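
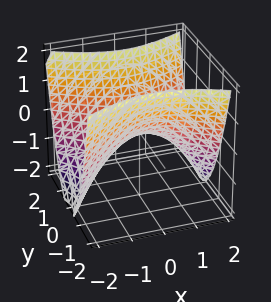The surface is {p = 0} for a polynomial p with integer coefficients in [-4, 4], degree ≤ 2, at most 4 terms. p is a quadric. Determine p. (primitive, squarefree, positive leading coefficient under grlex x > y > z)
deg p = 2. A hyperbolic paraboloid; a quadric.
Symmetries: it's symmetric under y → −y, forcing even powers of y; it's symmetric under x → −x, forcing even powers of x.
Checking where it meets the axes: one z-axis crossing is at z = 0; it meets the x-axis at x = 0 (among the integer gridlines); one y-axis crossing is at y = 0.
Fitting integer coefficients to these (and the overall shape) gives p.

x^2 - 2*y^2 + 2*z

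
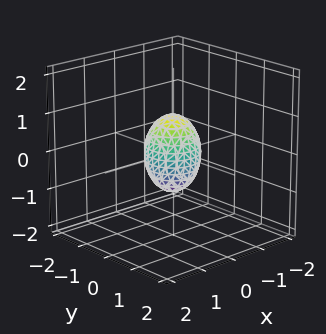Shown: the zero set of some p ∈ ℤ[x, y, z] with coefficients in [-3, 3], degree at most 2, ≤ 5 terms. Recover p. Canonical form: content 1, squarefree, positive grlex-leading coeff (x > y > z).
1. The degree is 2 — a closed, bounded, convex surface; a quadric.
2. Symmetries: every cross-section ⟂ z is a circle, so x, y appear only via x² + y²; the z ↦ −z reflection is a symmetry, so z appears only in even powers.
3. Against the integer gridlines: among the integer gridlines, it crosses the z-axis at z ∈ {-1, 1}; a circular section at z = 0 has radius between 0 and 1.
4. Fitting integer coefficients to these (and the overall shape) gives p.

2*x^2 + 2*y^2 + z^2 - 1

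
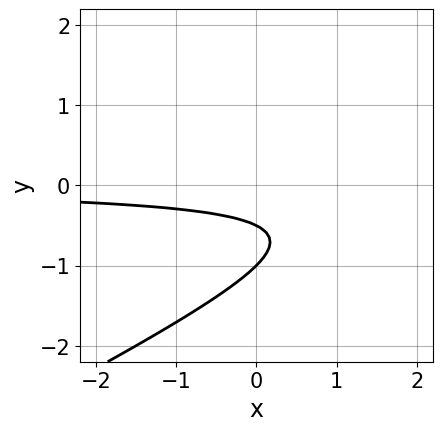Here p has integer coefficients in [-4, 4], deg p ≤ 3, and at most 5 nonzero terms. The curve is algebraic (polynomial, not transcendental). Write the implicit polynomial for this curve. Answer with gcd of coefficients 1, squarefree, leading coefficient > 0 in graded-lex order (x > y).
(a) deg p = 2. The shape is more complex than any degree-1 curve.
(b) Reading off the gridlines: one y-axis crossing is at y = -1; the curve avoids every integer x-axis point in the box.
(c) Fitting integer coefficients to these (and the overall shape) gives p.

x*y - 2*y^2 - 3*y - 1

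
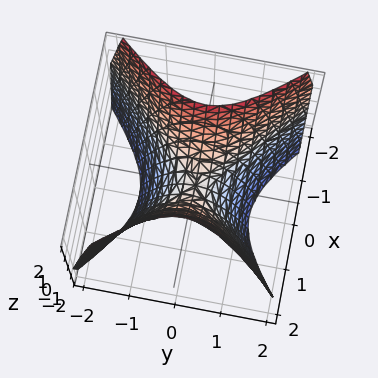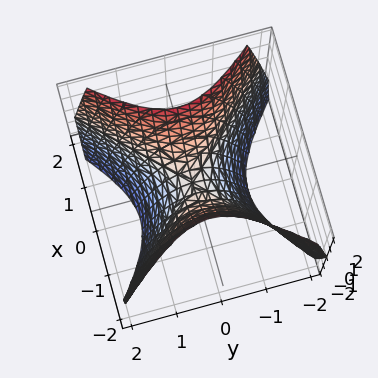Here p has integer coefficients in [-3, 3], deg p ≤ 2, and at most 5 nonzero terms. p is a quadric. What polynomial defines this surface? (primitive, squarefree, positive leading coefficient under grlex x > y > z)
1. Degree: a hyperbolic paraboloid; a quadric, so deg p = 2.
2. Symmetries: the y ↦ −y reflection is a symmetry, so y appears only in even powers; the x ↦ −x reflection is a symmetry, so x appears only in even powers.
3. Reading off the gridlines: it meets the x-axis at x = 0 (among the integer gridlines); one z-axis crossing is at z = 0; it crosses the y-axis at the gridline y = 0.
4. Together with the visible shape, these determine p as stated.

3*x^2 - 3*y^2 - 2*z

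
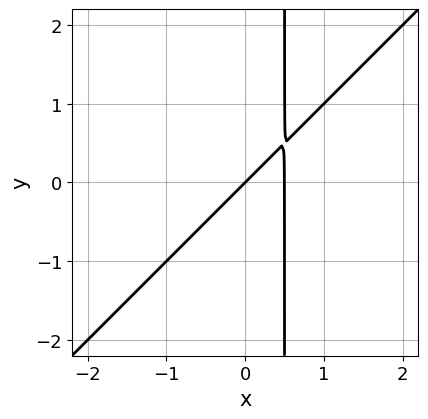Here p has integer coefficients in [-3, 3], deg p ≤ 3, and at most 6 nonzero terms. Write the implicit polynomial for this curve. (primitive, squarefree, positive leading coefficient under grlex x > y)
2*x^2 - 2*x*y - x + y

1. The degree is 2 — no degree-1 curve has this shape.
2. Reading off the gridlines: it meets the x-axis at x = 0 (among the integer gridlines); it crosses the y-axis at the gridline y = 0.
3. Fitting integer coefficients to these (and the overall shape) gives p.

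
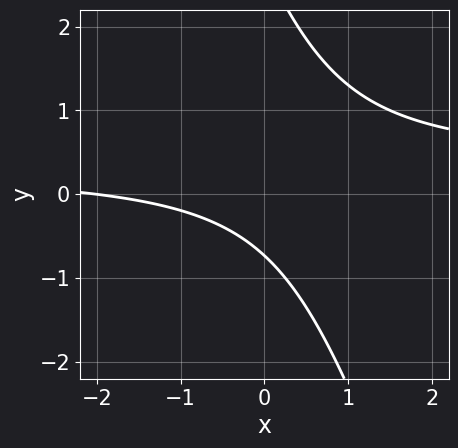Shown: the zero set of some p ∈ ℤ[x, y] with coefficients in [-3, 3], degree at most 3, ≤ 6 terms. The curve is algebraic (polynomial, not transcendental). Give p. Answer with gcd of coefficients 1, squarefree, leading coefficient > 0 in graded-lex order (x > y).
1. The degree is 2 — a generic line meets the curve in up to 2 points.
2. Against the integer gridlines: it crosses the x-axis at the gridline x = -2.
3. Putting this together gives p.

3*x*y + y^2 - x - 2*y - 2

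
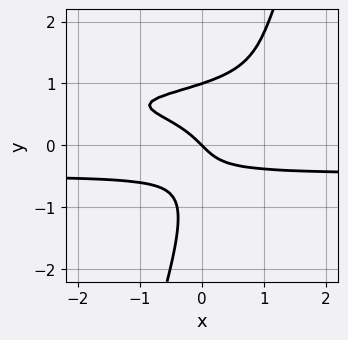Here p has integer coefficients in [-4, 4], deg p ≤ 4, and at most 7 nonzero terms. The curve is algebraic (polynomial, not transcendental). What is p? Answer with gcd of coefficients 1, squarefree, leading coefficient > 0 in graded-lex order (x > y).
3*x*y^3 - y^4 - 3*x*y^2 + x + y

First, degree: the shape is more complex than any degree-3 curve, so deg p = 4.
Then, observable constraints: among the integer gridlines, it crosses the y-axis at y ∈ {0, 1}; it meets the x-axis at x = 0 (among the integer gridlines).
Finally, the integer polynomial consistent with all of this is the stated p.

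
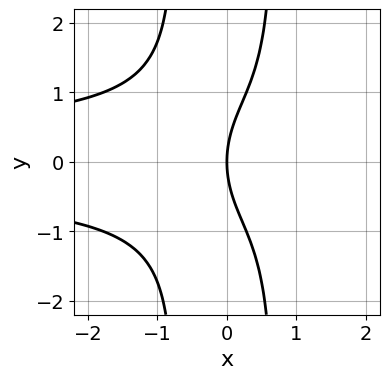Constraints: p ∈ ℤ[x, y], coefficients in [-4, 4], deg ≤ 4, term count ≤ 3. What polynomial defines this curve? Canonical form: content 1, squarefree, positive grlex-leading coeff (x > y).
1. The degree is 4 — no degree-3 curve has this shape.
2. Symmetries: it's symmetric under y → −y, forcing even powers of y.
3. Checking where it meets the axes: one y-axis crossing is at y = 0; it crosses the x-axis at the gridline x = 0.
4. These observations pin down the coefficients.

2*x^2*y^2 - y^2 + 3*x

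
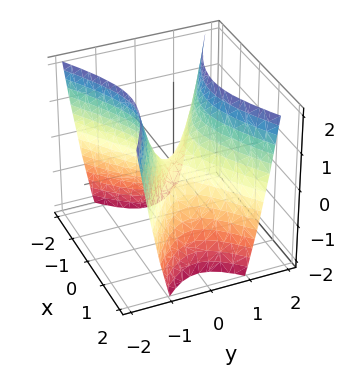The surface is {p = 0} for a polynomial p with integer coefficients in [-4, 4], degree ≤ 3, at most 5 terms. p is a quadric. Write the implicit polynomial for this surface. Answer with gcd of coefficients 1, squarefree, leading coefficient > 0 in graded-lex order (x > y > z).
x^2 - 2*y^2 + z

First, the degree is 2 — a hyperbolic paraboloid; a quadric.
Next, symmetries: it's symmetric under y → −y, forcing even powers of y; mirror symmetry x ↦ −x ⇒ only even powers of x.
Next, checking where it meets the axes: it crosses the z-axis at the gridline z = 0; one x-axis crossing is at x = 0; it crosses the y-axis at the gridline y = 0.
Finally, together with the visible shape, these determine p as stated.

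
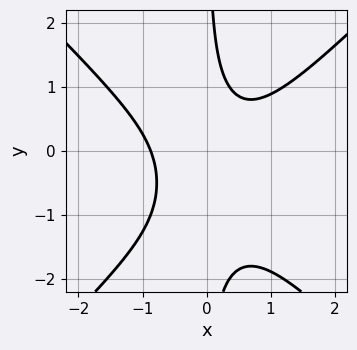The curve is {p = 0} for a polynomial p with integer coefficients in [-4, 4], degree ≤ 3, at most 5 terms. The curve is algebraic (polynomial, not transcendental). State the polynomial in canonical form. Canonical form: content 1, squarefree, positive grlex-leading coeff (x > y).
3*x^3 - 3*x*y^2 - 3*x*y + 2

1. The degree is 3 — a generic line meets the curve in up to 3 points.
2. From the axis intercepts and sections: no y-intercept at any integer in the box.
3. Assembling these constraints gives the stated polynomial.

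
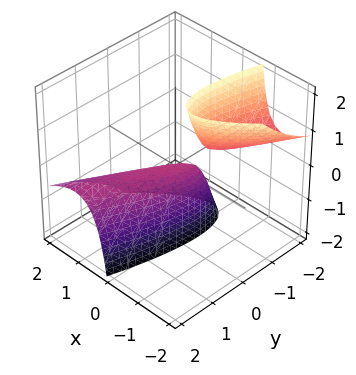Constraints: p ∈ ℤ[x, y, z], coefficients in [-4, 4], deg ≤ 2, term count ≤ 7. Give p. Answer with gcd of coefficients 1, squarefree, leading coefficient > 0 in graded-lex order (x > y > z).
First, I count 2 distinct pieces.
Next, the degree is 2 — a generic line meets the surface in up to 2 points.
Then, against the integer gridlines: one z-axis crossing is at z = 0; one y-axis crossing is at y = 0.
Finally, the integer polynomial consistent with all of this is the stated p.

3*x^2 - 3*x*y + 3*x*z + y^2 + z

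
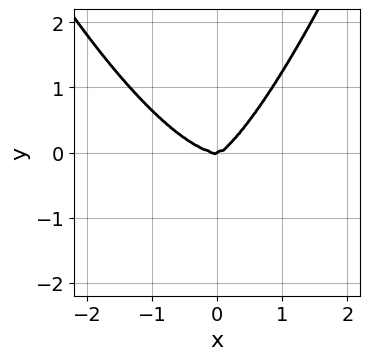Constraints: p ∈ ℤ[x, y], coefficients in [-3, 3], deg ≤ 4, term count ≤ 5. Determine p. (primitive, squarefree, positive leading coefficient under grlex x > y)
2*x^4 - x^2*y + 2*x*y^2 - 2*y^3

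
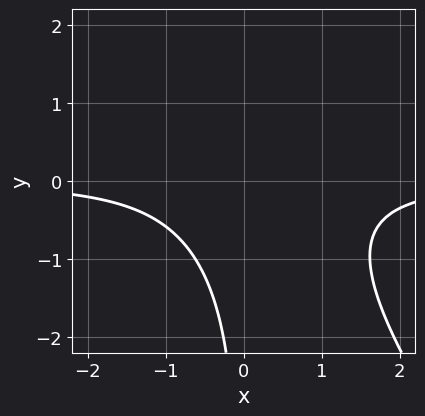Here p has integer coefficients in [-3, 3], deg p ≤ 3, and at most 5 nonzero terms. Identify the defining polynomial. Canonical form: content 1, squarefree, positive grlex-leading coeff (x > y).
1. Degree: a generic line meets the curve in up to 3 points, so deg p = 3.
2. Against the integer gridlines: no x-intercept at any integer in the box; the curve avoids every integer y-axis point in the box.
3. Fitting integer coefficients to these (and the overall shape) gives p.

3*x^2*y + 2*x*y^2 - x*y + 3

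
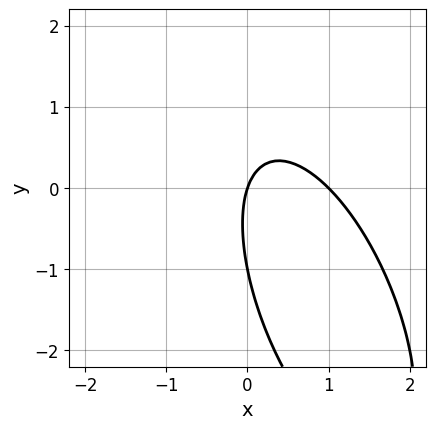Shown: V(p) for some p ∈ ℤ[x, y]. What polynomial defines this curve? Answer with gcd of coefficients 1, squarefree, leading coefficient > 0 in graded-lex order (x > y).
3*x^2 + 2*x*y + y^2 - 3*x + y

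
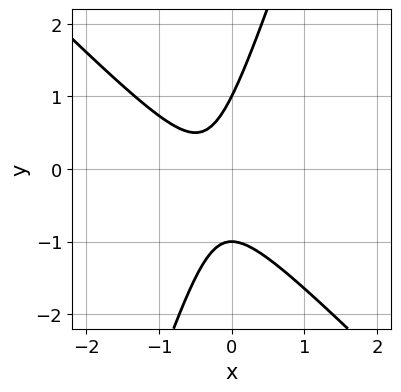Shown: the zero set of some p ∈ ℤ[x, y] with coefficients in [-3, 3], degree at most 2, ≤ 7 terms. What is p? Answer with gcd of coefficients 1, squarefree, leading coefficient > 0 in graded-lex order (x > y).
(a) Degree: no degree-1 curve has this shape, so deg p = 2.
(b) From the visible intercepts: among the integer gridlines, it crosses the y-axis at y ∈ {-1, 1}; the curve avoids every integer x-axis point in the box.
(c) Putting this together gives p.

3*x^2 + 2*x*y - y^2 + 2*x + 1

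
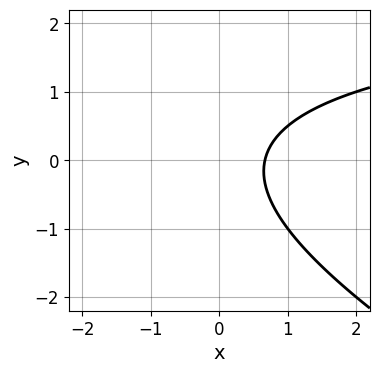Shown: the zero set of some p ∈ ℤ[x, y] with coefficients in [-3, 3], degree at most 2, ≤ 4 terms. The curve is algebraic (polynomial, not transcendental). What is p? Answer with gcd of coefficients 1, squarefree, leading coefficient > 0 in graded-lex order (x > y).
x*y + 2*y^2 - 3*x + 2

1. Degree: no degree-1 curve has this shape, so deg p = 2.
2. Checking where it meets the axes: the curve avoids every integer y-axis point in the box.
3. Solving for integer coefficients yields p as stated.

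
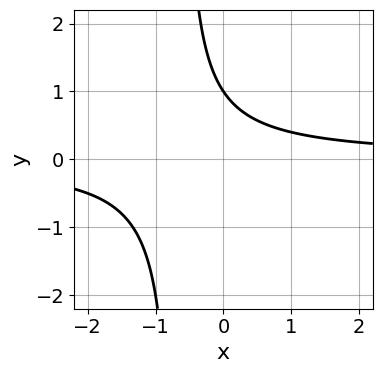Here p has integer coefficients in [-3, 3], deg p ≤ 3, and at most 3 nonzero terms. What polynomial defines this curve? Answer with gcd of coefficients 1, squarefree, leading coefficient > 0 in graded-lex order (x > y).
3*x*y + 2*y - 2

(a) deg p = 2.
(b) From the visible intercepts: the curve avoids every integer x-axis point in the box; it crosses the y-axis at the gridline y = 1.
(c) Solving for integer coefficients yields p as stated.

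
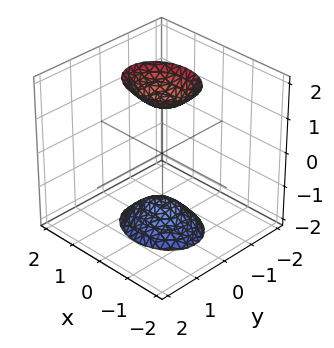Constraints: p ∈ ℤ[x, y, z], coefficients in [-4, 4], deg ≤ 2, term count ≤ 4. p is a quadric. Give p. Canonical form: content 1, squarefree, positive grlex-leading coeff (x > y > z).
2*x^2 + 3*y^2 - z^2 + 2

1. I count 2 distinct pieces.
2. deg p = 2.
3. Symmetries: it's symmetric under y → −y, forcing even powers of y; it's symmetric under z → −z, forcing even powers of z; mirror symmetry x ↦ −x ⇒ only even powers of x.
4. From the axis intercepts and sections: the surface avoids every integer y-axis point in the box; it misses every integer gridline on the x-axis.
5. Assembling these constraints gives the stated polynomial.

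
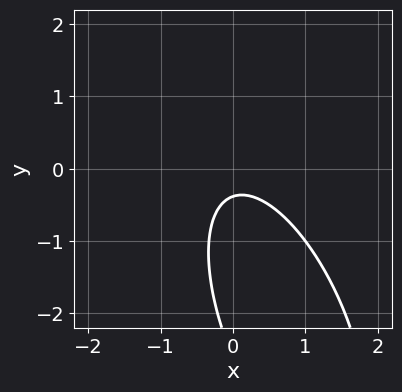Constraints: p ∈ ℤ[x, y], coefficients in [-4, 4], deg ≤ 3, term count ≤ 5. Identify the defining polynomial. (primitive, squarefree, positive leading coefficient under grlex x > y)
3*x^2 + 2*x*y + y^2 + 3*y + 1

1. Degree: the shape is more complex than any degree-1 curve, so deg p = 2.
2. Observable constraints: no x-intercept at any integer in the box.
3. Assembling these constraints gives the stated polynomial.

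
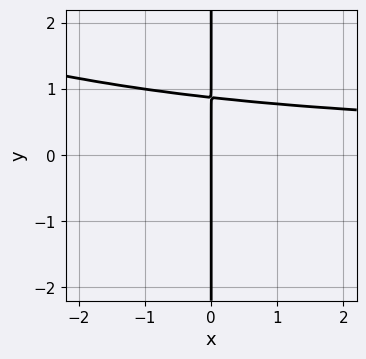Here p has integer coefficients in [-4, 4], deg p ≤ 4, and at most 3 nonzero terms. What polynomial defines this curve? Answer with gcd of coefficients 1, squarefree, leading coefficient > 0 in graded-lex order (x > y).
First, degree: a generic line meets the curve in up to 4 points, so deg p = 4.
Then, from the visible intercepts: it meets the x-axis at x = 0 (among the integer gridlines); the visible y-axis segment lies entirely on the curve.
Finally, fitting integer coefficients to these (and the overall shape) gives p.

x^2*y^2 + 3*x*y^3 - 2*x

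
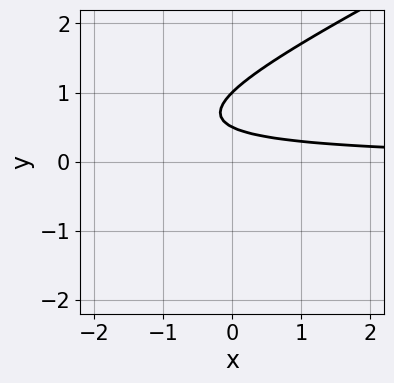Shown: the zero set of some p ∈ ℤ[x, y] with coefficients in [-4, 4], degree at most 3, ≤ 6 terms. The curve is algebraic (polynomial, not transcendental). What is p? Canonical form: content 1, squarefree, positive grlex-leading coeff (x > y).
1. The degree is 2 — a generic line meets the curve in up to 2 points.
2. Checking where it meets the axes: it crosses the y-axis at the gridline y = 1; it misses every integer gridline on the x-axis.
3. The integer polynomial consistent with all of this is the stated p.

x*y - 2*y^2 + 3*y - 1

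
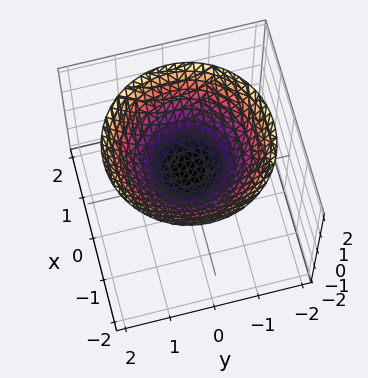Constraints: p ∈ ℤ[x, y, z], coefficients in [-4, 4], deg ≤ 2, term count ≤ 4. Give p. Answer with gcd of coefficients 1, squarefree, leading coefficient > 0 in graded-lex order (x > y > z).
1. Degree: no degree-1 surface has this shape, so deg p = 2.
2. By symmetry, every cross-section ⟂ z is a circle, so x, y appear only via x² + y².
3. Checking where it meets the axes: no y-intercept at any integer in the box; a circular section at z = 2 has radius between 1 and 2.
4. Putting this together gives p.

x^2 + y^2 - 2*z + 1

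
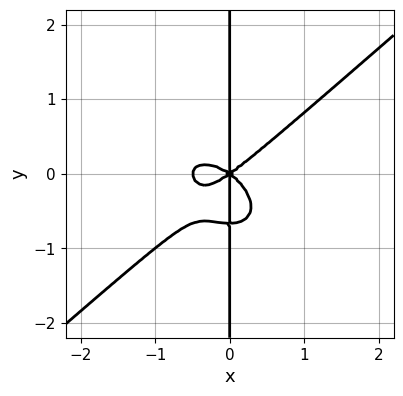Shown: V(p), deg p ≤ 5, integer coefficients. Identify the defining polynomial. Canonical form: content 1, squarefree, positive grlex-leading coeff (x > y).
2*x^4 - 3*x*y^3 + x^3 - 2*x*y^2

1. The degree is 4 — no degree-3 curve has this shape.
2. Observable constraints: the visible y-axis segment lies entirely on the curve; it meets the x-axis at x = 0 (among the integer gridlines).
3. Assembling these constraints gives the stated polynomial.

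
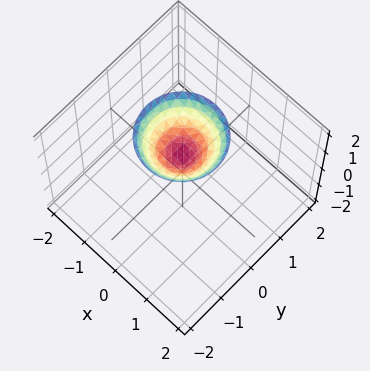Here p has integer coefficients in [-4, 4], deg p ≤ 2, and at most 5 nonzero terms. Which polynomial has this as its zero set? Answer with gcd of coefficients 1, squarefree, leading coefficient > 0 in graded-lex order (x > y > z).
Degree: the shape is more complex than any degree-1 surface, so deg p = 2.
Symmetries: rotational symmetry about the z-axis ⇒ p depends on x, y only through x² + y².
From the visible intercepts: no y-intercept at any integer in the box; no x-intercept at any integer in the box; a circular section at z = 2 has radius exactly 1; it crosses the z-axis at the gridline z = 1.
Solving for integer coefficients yields p as stated.

x^2 + y^2 - z + 1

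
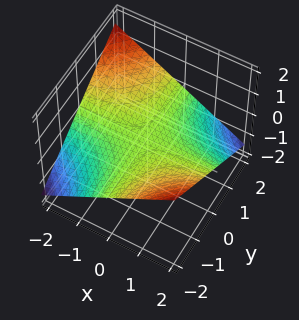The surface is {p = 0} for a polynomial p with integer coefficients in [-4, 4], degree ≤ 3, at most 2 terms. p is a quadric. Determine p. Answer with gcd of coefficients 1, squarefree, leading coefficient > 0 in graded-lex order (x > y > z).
x*y + 3*z

Degree: a saddle surface; a quadric, so deg p = 2.
Reading off the gridlines: one z-axis crossing is at z = 0; the visible y-axis segment lies entirely on the surface; the visible x-axis segment lies entirely on the surface.
Fitting integer coefficients to these (and the overall shape) gives p.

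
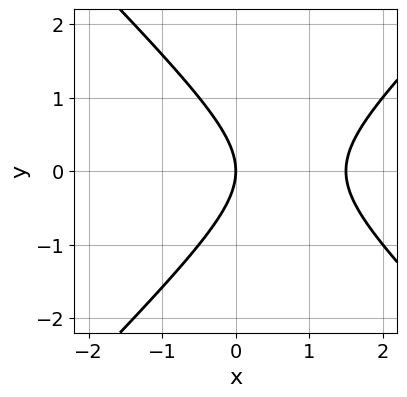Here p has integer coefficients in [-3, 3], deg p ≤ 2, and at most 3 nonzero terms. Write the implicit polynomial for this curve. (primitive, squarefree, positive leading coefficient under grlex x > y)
1. Degree: the shape is more complex than any degree-1 curve, so deg p = 2.
2. Symmetries: mirror symmetry y ↦ −y ⇒ only even powers of y.
3. From the axis intercepts and sections: it meets the y-axis at y = 0 (among the integer gridlines); it meets the x-axis at x = 0 (among the integer gridlines).
4. These observations pin down the coefficients.

2*x^2 - 2*y^2 - 3*x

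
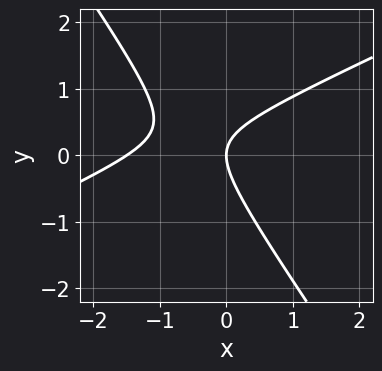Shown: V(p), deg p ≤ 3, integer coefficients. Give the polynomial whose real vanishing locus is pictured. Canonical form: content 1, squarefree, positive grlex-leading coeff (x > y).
2*x^2 - 3*x*y - 3*y^2 + 3*x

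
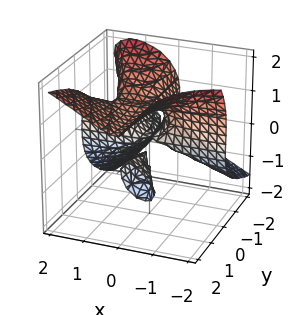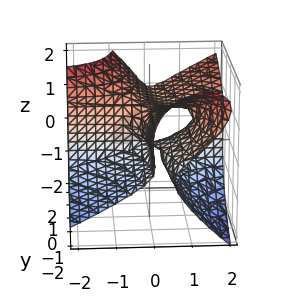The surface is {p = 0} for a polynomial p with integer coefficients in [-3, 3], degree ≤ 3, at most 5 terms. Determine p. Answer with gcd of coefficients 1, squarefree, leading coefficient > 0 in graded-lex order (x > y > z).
3*x^2*y + x*y^2 - 3*x*y*z - 3*z^3 + 3*z^2

First, there are 2 components. They look like related sheets of one shape, so recover p as a whole.
Then, degree: no degree-2 surface has this shape, so deg p = 3.
Next, from the axis intercepts and sections: the visible x-axis segment lies entirely on the surface; the visible y-axis segment lies entirely on the surface.
Finally, the integer polynomial consistent with all of this is the stated p. Check: (0, 0, 1) on the z-axis lies on the surface, and p(0, 0, 1) = 0. ✓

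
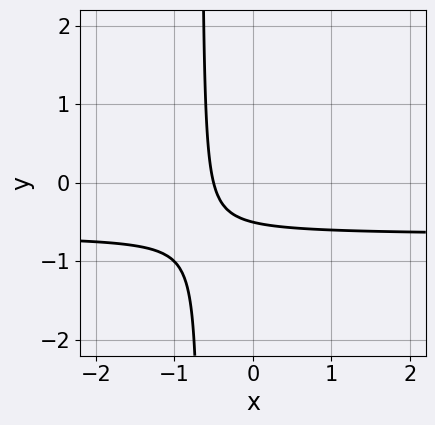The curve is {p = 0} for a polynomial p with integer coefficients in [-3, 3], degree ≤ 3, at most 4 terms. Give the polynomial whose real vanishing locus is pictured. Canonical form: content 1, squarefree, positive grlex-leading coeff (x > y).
1. Degree: no degree-1 curve has this shape, so deg p = 2.
2. Matching integer coefficients to the picture gives p.

3*x*y + 2*x + 2*y + 1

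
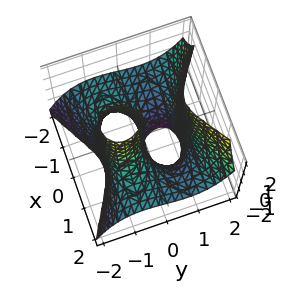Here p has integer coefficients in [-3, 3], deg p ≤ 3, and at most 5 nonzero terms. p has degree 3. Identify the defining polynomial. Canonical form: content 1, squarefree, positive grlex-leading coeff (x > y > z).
2*x^2*z - 2*y^3 + x^2 + 3*y

The degree is 3 — a generic line meets the surface in up to 3 points.
Reading off the gridlines: it crosses the x-axis at the gridline x = 0; the visible z-axis segment lies entirely on the surface; it crosses the y-axis at the gridline y = 0.
Solving for integer coefficients yields p as stated.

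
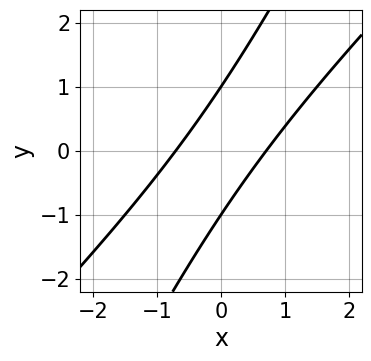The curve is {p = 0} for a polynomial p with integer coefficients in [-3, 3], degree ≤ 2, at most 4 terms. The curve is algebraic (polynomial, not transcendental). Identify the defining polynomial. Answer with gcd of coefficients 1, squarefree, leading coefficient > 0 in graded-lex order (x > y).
(a) deg p = 2.
(b) Observable constraints: among the integer gridlines, it crosses the y-axis at y ∈ {-1, 1}.
(c) The integer polynomial consistent with all of this is the stated p.

2*x^2 - 3*x*y + y^2 - 1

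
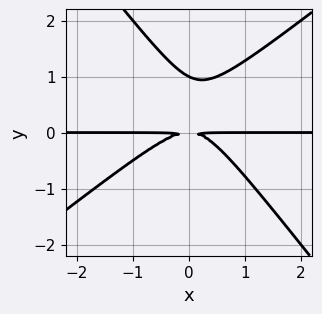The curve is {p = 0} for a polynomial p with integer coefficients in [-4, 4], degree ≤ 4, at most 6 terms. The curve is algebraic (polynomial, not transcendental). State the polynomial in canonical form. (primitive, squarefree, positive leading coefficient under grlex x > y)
2*x^2*y - x*y^2 - 2*y^3 + 2*y^2

The degree is 3 — a generic line meets the curve in up to 3 points.
Against the integer gridlines: the visible x-axis segment lies entirely on the curve; it crosses the y-axis at the gridline y = 1.
Assembling these constraints gives the stated polynomial.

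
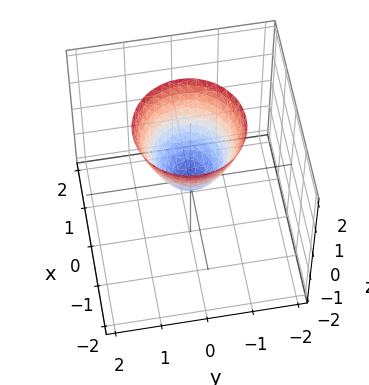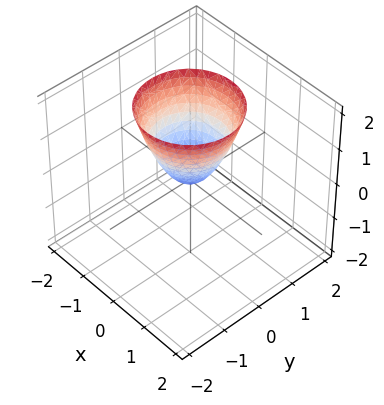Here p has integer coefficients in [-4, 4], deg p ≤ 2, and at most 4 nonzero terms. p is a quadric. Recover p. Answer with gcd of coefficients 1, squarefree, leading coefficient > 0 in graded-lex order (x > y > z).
Degree: a paraboloid; a quadric, so deg p = 2.
Symmetries: rotational symmetry about the z-axis ⇒ p depends on x, y only through x² + y².
Observable constraints: it meets the y-axis at y = 0 (among the integer gridlines); it meets the z-axis at z = 0 (among the integer gridlines); it meets the x-axis at x = 0 (among the integer gridlines); a circular section at z = 1 has radius between 0 and 1.
Matching integer coefficients to the picture gives p.

3*x^2 + 3*y^2 - 2*z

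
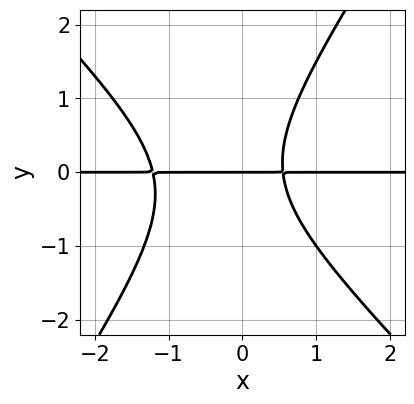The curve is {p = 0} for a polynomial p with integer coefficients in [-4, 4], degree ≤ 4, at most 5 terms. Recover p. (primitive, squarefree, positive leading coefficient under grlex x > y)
deg p = 3.
Reading off the gridlines: the visible x-axis segment lies entirely on the curve; one y-axis crossing is at y = 0.
The integer polynomial consistent with all of this is the stated p.

3*x^2*y + x*y^2 - 2*y^3 + 2*x*y - 2*y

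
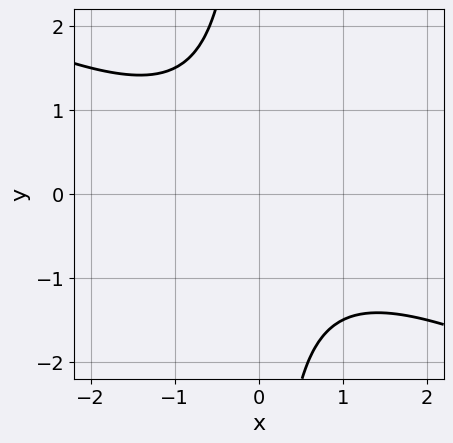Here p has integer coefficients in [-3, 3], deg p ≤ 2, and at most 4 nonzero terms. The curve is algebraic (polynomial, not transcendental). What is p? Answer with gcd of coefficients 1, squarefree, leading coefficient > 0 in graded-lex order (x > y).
Degree: the shape is more complex than any degree-1 curve, so deg p = 2.
Checking where it meets the axes: the curve avoids every integer x-axis point in the box; the curve avoids every integer y-axis point in the box.
Fitting integer coefficients to these (and the overall shape) gives p.

x^2 + 2*x*y + 2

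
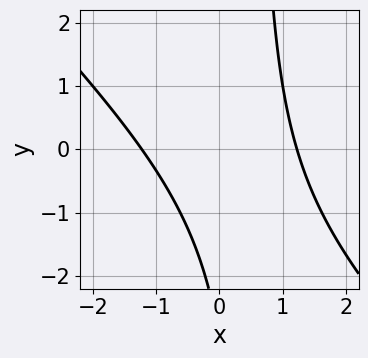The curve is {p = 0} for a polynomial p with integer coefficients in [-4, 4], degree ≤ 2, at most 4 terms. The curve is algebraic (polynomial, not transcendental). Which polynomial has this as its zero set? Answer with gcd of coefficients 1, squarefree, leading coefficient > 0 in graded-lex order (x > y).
First, degree: the shape is more complex than any degree-1 curve, so deg p = 2.
Then, checking where it meets the axes: the curve avoids every integer y-axis point in the box.
Finally, putting this together gives p.

2*x^2 + 2*x*y - y - 3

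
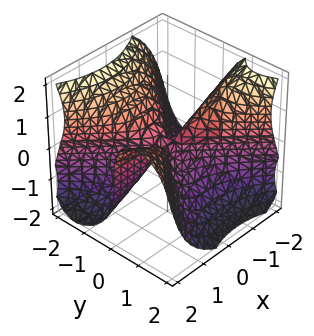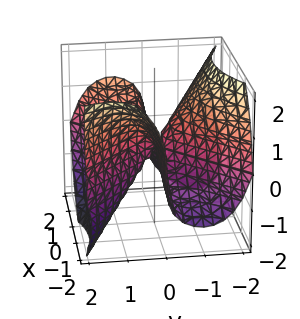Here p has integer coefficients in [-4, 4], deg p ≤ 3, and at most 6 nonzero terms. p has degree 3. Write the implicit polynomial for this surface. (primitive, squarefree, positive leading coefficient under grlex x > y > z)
First, degree: a generic line meets the surface in up to 3 points, so deg p = 3.
Then, from the visible intercepts: one z-axis crossing is at z = 0; one y-axis crossing is at y = 0; every point of the x-axis in the box is on the surface.
Finally, together with the visible shape, these determine p as stated.

3*x^2*y - 2*x*y*z - 3*y^3 - 2*z^3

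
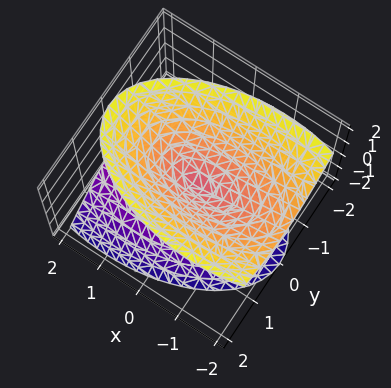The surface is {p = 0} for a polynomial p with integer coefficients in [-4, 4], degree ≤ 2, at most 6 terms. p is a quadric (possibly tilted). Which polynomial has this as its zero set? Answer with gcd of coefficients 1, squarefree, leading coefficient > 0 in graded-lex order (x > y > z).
x^2 + x*z + 3*y^2 - 2*z^2

(a) There are 2 components. They look like related sheets of one shape, so recover p as a whole.
(b) The degree is 2 — a generic line meets the surface in up to 2 points.
(c) From the visible intercepts: it crosses the y-axis at the gridline y = 0; it crosses the z-axis at the gridline z = 0.
(d) Assembling these constraints gives the stated polynomial.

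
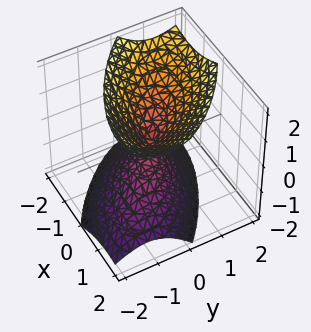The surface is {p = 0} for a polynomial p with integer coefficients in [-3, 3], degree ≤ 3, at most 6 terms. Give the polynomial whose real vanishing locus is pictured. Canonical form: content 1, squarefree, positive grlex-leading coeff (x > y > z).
2*x^2 + 3*x*y + 3*y^2 - y*z - 2*z^2

The picture has 2 separate pieces. Treating them together as one polynomial.
deg p = 2. No degree-1 surface has this shape.
Checking where it meets the axes: it crosses the z-axis at the gridline z = 0; it crosses the y-axis at the gridline y = 0; it crosses the x-axis at the gridline x = 0.
Together with the visible shape, these determine p as stated.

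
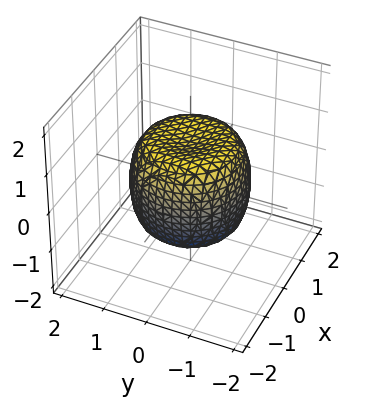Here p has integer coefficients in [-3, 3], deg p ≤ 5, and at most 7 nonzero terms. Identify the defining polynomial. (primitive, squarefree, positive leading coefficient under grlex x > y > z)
x^4 + 2*x^2*y^2 + y^4 - x^2 - y^2 + z^2 - 1

(a) deg p = 4. No degree-3 surface has this shape.
(b) By symmetry, the surface is invariant under rotation about z: p = q(x² + y², z).
(c) Observable constraints: among the integer gridlines, it crosses the z-axis at z ∈ {-1, 1}; a circular section at z = 1 has radius exactly 1.
(d) Assembling these constraints gives the stated polynomial.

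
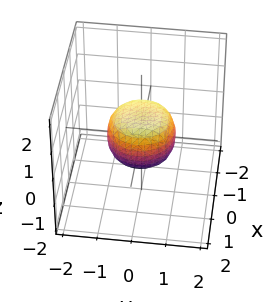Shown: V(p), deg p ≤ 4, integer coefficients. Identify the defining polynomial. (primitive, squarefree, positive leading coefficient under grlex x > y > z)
First, deg p = 4. No degree-3 surface has this shape.
Next, symmetry: the surface is invariant under rotation about z: p = q(x² + y², z).
Then, reading off the gridlines: the y-axis gridline crossings are at y ∈ {-1, 1}; among the integer gridlines, it crosses the x-axis at x ∈ {-1, 1}; a circular section at z = 0 has radius exactly 1.
Finally, assembling these constraints gives the stated polynomial.

2*x^4 + 4*x^2*y^2 + 2*y^4 - x^2 - y^2 + 2*z^2 - 1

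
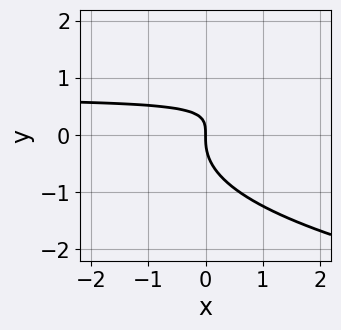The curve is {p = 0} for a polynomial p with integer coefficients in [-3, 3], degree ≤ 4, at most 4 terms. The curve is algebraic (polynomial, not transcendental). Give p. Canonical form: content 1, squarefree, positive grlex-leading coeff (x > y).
3*y^3 - 3*x*y + 2*x

(a) The degree is 3 — a generic line meets the curve in up to 3 points.
(b) From the visible intercepts: it crosses the y-axis at the gridline y = 0; one x-axis crossing is at x = 0.
(c) These observations pin down the coefficients.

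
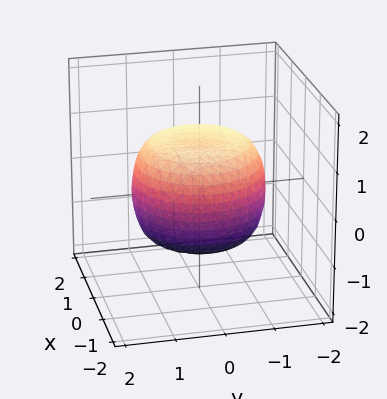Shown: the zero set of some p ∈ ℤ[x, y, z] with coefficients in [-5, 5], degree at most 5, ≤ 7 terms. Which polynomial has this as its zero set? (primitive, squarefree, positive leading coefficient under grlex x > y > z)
First, deg p = 4. A generic line meets the surface in up to 4 points.
Next, by symmetry, the surface is invariant under rotation about z: p = q(x² + y², z).
Next, from the visible intercepts: a circular section at z = -1 has radius exactly 1; among the integer gridlines, it crosses the z-axis at z ∈ {-1, 1}.
Finally, assembling these constraints gives the stated polynomial.

2*x^4 + 4*x^2*y^2 + 2*y^4 - 2*x^2 - 2*y^2 + 3*z^2 - 3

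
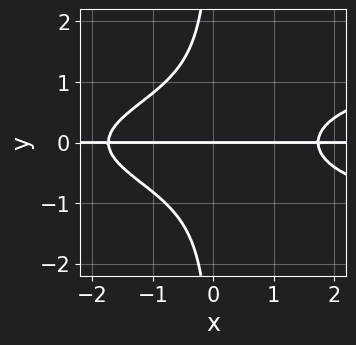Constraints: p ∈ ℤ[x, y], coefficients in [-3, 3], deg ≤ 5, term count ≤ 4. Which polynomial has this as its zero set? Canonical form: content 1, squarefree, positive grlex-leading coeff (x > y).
First, the degree is 4 — the shape is more complex than any degree-3 curve.
Next, against the integer gridlines: it crosses the y-axis at the gridline y = 0; every point of the x-axis in the box is on the curve.
Finally, solving for integer coefficients yields p as stated.

3*x*y^3 - x^2*y + 3*y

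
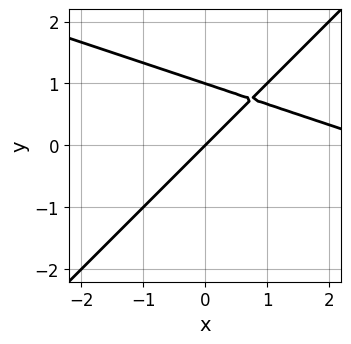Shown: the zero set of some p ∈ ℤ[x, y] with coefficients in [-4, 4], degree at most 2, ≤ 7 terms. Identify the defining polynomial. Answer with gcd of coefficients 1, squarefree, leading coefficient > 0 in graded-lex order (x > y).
First, degree: no degree-1 curve has this shape, so deg p = 2.
Then, from the visible intercepts: among the integer gridlines, it crosses the y-axis at y ∈ {0, 1}; one x-axis crossing is at x = 0.
Finally, assembling these constraints gives the stated polynomial.

x^2 + 2*x*y - 3*y^2 - 3*x + 3*y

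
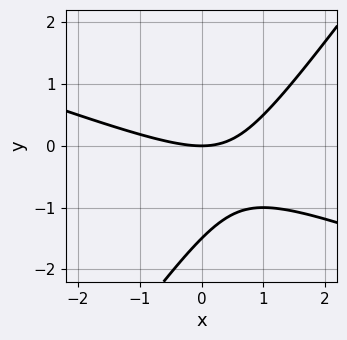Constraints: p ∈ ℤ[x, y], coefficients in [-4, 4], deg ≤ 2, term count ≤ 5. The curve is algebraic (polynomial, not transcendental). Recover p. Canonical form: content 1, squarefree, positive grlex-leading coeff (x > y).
x^2 + 2*x*y - 2*y^2 - 3*y

(a) Degree: a generic line meets the curve in up to 2 points, so deg p = 2.
(b) Reading off the gridlines: one y-axis crossing is at y = 0; it crosses the x-axis at the gridline x = 0.
(c) These observations pin down the coefficients.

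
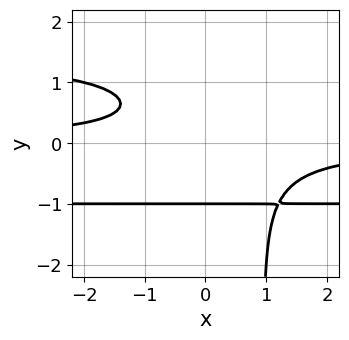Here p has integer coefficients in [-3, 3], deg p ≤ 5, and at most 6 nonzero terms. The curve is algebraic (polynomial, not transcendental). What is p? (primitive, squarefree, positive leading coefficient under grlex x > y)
2*x*y^3 - x*y^2 - 2*y^3 - 3*x*y - 2

The degree is 4 — no degree-3 curve has this shape.
Checking where it meets the axes: it crosses the y-axis at the gridline y = -1; it misses every integer gridline on the x-axis.
Solving for integer coefficients yields p as stated.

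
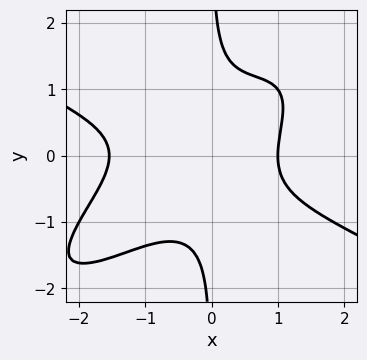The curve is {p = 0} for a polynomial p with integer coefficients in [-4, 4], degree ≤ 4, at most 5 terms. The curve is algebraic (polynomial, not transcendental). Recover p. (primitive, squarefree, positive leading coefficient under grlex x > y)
x^4 - 3*x^2*y^2 + 3*x*y^3 + x^3 - 2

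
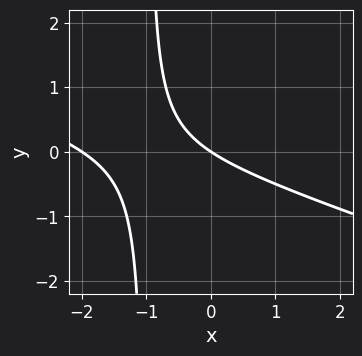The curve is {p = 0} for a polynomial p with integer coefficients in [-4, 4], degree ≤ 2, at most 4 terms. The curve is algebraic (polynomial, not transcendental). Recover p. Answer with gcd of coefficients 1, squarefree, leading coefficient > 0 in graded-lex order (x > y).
(a) deg p = 2. The shape is more complex than any degree-1 curve.
(b) Against the integer gridlines: it meets the y-axis at y = 0 (among the integer gridlines); the x-axis gridline crossings are at x ∈ {-2, 0}.
(c) Solving for integer coefficients yields p as stated.

x^2 + 3*x*y + 2*x + 3*y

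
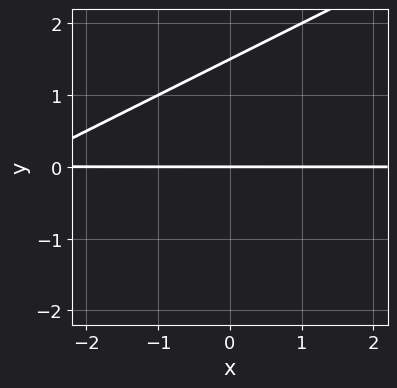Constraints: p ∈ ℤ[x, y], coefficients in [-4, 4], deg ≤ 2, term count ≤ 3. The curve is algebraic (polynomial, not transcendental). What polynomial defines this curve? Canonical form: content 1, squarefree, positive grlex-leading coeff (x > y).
x*y - 2*y^2 + 3*y

1. The degree is 2 — no degree-1 curve has this shape.
2. From the visible intercepts: one y-axis crossing is at y = 0; the visible x-axis segment lies entirely on the curve.
3. The integer polynomial consistent with all of this is the stated p.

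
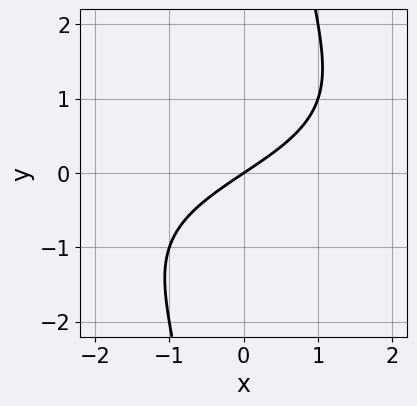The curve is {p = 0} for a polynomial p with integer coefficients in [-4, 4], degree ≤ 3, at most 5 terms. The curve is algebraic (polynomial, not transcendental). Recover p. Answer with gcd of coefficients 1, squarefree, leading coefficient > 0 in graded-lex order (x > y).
x*y^2 + 2*x - 3*y

Degree: the shape is more complex than any degree-2 curve, so deg p = 3.
Checking where it meets the axes: it crosses the x-axis at the gridline x = 0; it meets the y-axis at y = 0 (among the integer gridlines).
Fitting integer coefficients to these (and the overall shape) gives p.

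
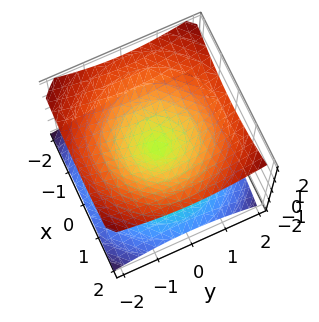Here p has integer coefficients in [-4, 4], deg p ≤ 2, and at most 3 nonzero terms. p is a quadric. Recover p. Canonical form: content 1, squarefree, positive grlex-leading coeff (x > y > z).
First, degree: two nappes meeting at a single point; a quadric, so deg p = 2.
Then, symmetries: it's symmetric under z → −z, forcing even powers of z; rotational symmetry about the z-axis ⇒ p depends on x, y only through x² + y².
Then, observable constraints: one z-axis crossing is at z = 0; one x-axis crossing is at x = 0.
Finally, putting this together gives p.

x^2 + y^2 - 2*z^2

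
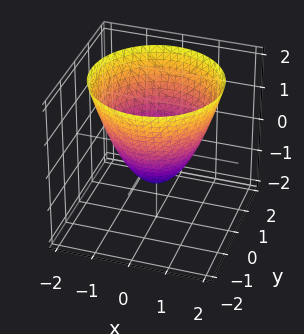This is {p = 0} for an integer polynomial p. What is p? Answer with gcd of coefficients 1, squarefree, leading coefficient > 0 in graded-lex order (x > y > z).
x^2 + y^2 - z - 1

(a) Degree: no degree-1 surface has this shape, so deg p = 2.
(b) Symmetries: rotational symmetry about the z-axis ⇒ p depends on x, y only through x² + y².
(c) Observable constraints: among the integer gridlines, it crosses the x-axis at x ∈ {-1, 1}; a circular section at z = 1 has radius between 1 and 2.
(d) Together with the visible shape, these determine p as stated. Check: (0, -1, 0) on the y-axis lies on the surface, and p(0, -1, 0) = 0. ✓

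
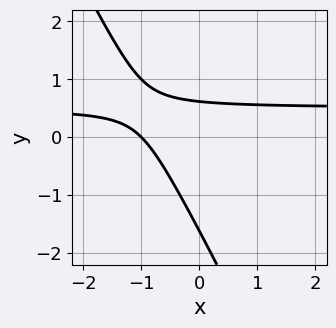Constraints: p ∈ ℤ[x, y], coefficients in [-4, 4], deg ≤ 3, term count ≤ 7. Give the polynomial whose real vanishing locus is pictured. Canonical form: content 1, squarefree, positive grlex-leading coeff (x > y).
2*x*y + y^2 - x + y - 1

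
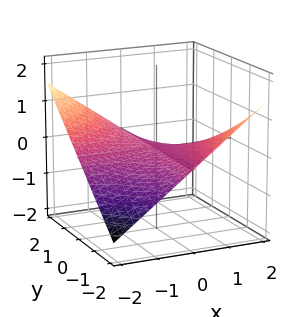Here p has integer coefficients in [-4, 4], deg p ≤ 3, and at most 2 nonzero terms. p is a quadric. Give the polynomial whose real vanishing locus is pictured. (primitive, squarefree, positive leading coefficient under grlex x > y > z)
x*y + 3*z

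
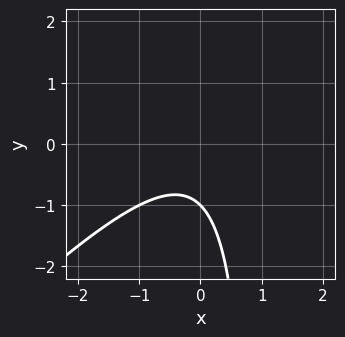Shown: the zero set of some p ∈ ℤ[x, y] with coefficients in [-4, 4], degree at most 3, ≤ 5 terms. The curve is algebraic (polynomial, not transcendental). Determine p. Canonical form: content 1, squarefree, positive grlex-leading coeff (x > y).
x^2 - x*y + y + 1

1. The degree is 2 — no degree-1 curve has this shape.
2. From the visible intercepts: it meets the y-axis at y = -1 (among the integer gridlines); it misses every integer gridline on the x-axis.
3. Matching integer coefficients to the picture gives p.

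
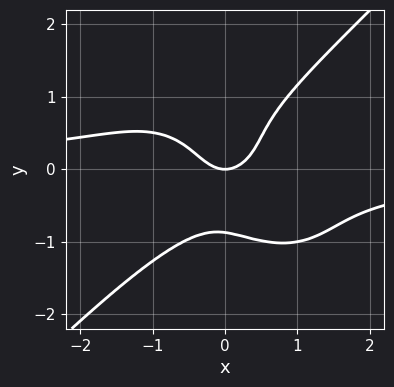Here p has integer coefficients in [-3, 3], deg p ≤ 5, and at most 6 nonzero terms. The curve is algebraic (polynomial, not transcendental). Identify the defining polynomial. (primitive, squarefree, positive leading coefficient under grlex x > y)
3*x^3*y - 3*y^4 + x*y^2 + 3*x^2 - 2*y

Degree: the shape is more complex than any degree-3 curve, so deg p = 4.
From the visible intercepts: it meets the y-axis at y = 0 (among the integer gridlines); it meets the x-axis at x = 0 (among the integer gridlines).
These observations pin down the coefficients.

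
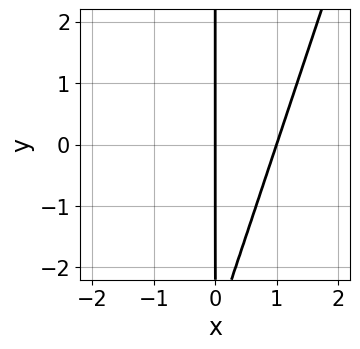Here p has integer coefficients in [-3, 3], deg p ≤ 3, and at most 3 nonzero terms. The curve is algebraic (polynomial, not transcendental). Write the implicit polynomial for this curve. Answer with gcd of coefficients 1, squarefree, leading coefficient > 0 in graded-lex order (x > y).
1. deg p = 2. The shape is more complex than any degree-1 curve.
2. Checking where it meets the axes: the x-axis gridline crossings are at x ∈ {0, 1}; every point of the y-axis in the box is on the curve.
3. Assembling these constraints gives the stated polynomial.

3*x^2 - x*y - 3*x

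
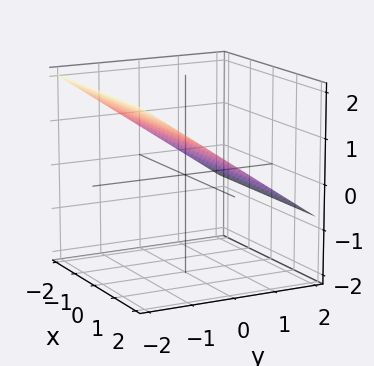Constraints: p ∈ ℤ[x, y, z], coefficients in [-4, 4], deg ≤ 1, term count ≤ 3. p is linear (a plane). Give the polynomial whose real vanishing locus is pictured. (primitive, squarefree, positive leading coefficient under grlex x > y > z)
2*y + 3*z - 2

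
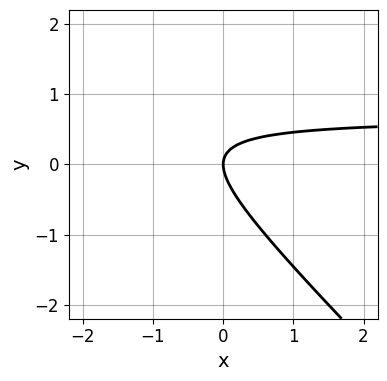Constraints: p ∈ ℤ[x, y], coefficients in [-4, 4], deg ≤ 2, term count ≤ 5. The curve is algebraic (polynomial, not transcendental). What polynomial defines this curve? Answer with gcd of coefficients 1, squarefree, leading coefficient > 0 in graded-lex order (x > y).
3*x*y + 3*y^2 - 2*x

The degree is 2 — the shape is more complex than any degree-1 curve.
From the axis intercepts and sections: it crosses the x-axis at the gridline x = 0; it meets the y-axis at y = 0 (among the integer gridlines).
Together with the visible shape, these determine p as stated.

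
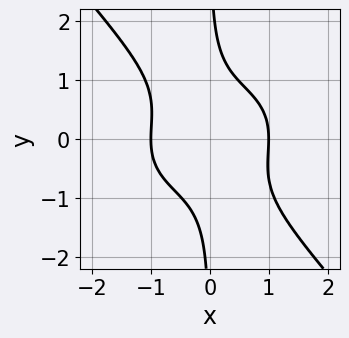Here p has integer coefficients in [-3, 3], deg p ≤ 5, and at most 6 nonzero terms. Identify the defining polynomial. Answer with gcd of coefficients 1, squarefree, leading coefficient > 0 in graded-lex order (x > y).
2*x^4 + 2*x^2*y^2 + 3*x*y^3 - 2

Degree: the shape is more complex than any degree-3 curve, so deg p = 4.
Observable constraints: no y-intercept at any integer in the box; the x-axis gridline crossings are at x ∈ {-1, 1}.
Putting this together gives p.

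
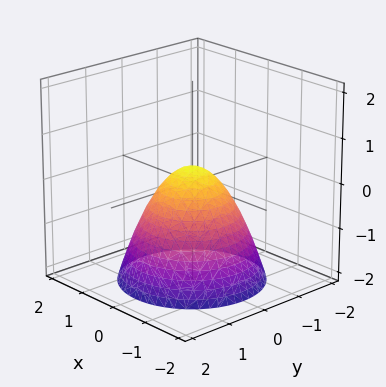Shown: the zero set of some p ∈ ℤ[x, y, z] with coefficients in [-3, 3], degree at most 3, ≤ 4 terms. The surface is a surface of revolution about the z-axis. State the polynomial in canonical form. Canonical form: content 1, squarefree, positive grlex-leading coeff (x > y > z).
3*x^2 + 3*y^2 + 3*z - 1

1. The degree is 2 — a generic line meets the surface in up to 2 points.
2. Symmetries: rotational symmetry about the z-axis ⇒ p depends on x, y only through x² + y².
3. Checking where it meets the axes: a circular section at z = 0 has radius between 0 and 1.
4. Solving for integer coefficients yields p as stated.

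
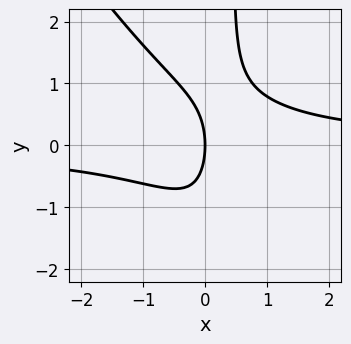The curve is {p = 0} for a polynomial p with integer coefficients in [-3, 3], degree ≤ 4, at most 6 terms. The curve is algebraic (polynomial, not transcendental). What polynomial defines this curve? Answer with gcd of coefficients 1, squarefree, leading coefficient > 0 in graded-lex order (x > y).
3*x^2*y + 2*x*y^2 - y^2 - 3*x

1. The degree is 3 — the shape is more complex than any degree-2 curve.
2. From the visible intercepts: it crosses the x-axis at the gridline x = 0; it crosses the y-axis at the gridline y = 0.
3. These observations pin down the coefficients.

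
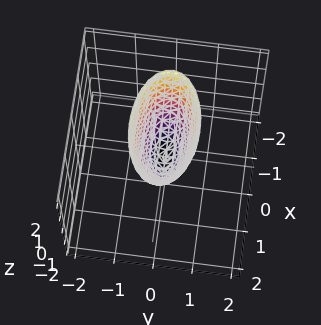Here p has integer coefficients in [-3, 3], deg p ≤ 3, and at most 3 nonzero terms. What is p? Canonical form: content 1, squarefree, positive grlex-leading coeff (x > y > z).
x^2 + 3*y^2 - z

(a) The degree is 2 — a paraboloid; a quadric.
(b) Symmetries: the y ↦ −y reflection is a symmetry, so y appears only in even powers; mirror symmetry x ↦ −x ⇒ only even powers of x.
(c) From the axis intercepts and sections: it meets the y-axis at y = 0 (among the integer gridlines); it crosses the z-axis at the gridline z = 0.
(d) These observations pin down the coefficients.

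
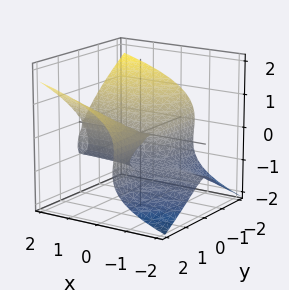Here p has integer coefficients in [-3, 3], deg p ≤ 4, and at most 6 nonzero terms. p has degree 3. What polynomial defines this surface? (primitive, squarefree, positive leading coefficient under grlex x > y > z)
2*x*y^2 - 3*z^3 + y^2 - 3*z^2

First, deg p = 3. The shape is more complex than any degree-2 surface.
Next, from the axis intercepts and sections: the visible x-axis segment lies entirely on the surface; it meets the y-axis at y = 0 (among the integer gridlines); the z-axis gridline crossings are at z ∈ {-1, 0}.
Finally, solving for integer coefficients yields p as stated.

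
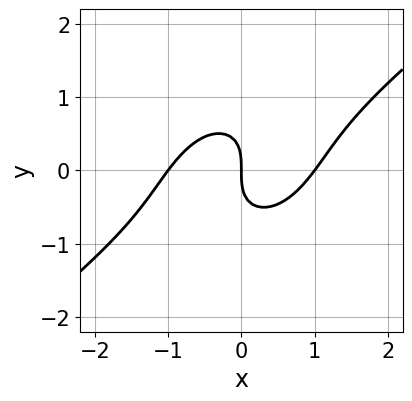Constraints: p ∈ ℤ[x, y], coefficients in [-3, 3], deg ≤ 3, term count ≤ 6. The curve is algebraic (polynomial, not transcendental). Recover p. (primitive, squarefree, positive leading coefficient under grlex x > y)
2*x^3 - 3*x^2*y + 2*x*y^2 - 2*y^3 - 2*x

Degree: a generic line meets the curve in up to 3 points, so deg p = 3.
Observable constraints: among the integer gridlines, it crosses the x-axis at x ∈ {-1, 0, 1}; it meets the y-axis at y = 0 (among the integer gridlines).
Together with the visible shape, these determine p as stated.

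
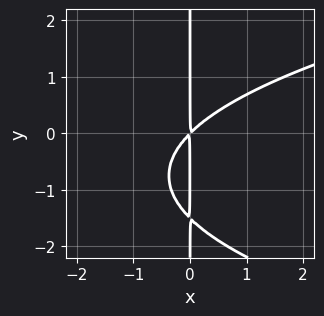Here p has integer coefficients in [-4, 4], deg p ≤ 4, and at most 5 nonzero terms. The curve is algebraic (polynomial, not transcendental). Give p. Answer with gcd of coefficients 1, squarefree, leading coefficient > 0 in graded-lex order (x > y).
2*x*y^2 - 3*x^2 + 3*x*y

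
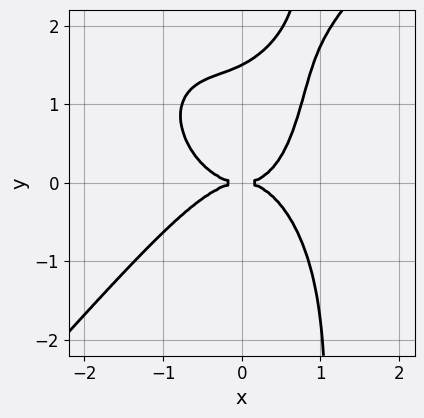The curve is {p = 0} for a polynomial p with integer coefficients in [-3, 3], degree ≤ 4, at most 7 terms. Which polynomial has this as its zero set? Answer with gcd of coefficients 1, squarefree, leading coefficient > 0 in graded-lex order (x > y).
(a) The degree is 4 — a generic line meets the curve in up to 4 points.
(b) From the axis intercepts and sections: one y-axis crossing is at y = 0; one x-axis crossing is at x = 0.
(c) Fitting integer coefficients to these (and the overall shape) gives p.

3*x^4 - 2*x*y^3 + 2*x*y^2 + 2*y^3 - 3*y^2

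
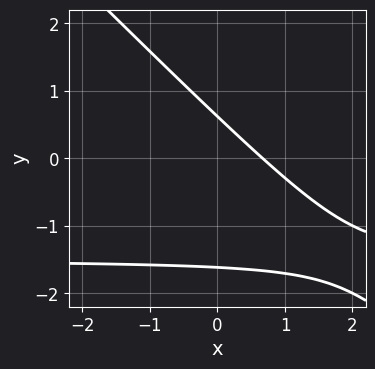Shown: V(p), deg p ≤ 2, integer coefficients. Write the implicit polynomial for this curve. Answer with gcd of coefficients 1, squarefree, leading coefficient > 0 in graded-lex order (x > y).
deg p = 2.
The integer polynomial consistent with all of this is the stated p.

2*x*y + 2*y^2 + 3*x + 2*y - 2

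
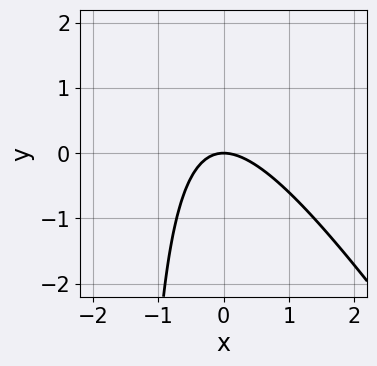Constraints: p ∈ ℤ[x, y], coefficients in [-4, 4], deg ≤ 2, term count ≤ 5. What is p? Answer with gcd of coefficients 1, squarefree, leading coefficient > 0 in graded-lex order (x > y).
First, the degree is 2 — a generic line meets the curve in up to 2 points.
Next, checking where it meets the axes: one x-axis crossing is at x = 0; it crosses the y-axis at the gridline y = 0.
Finally, fitting integer coefficients to these (and the overall shape) gives p.

3*x^2 + 2*x*y + 3*y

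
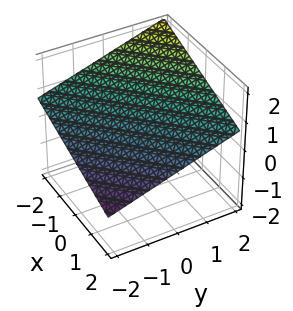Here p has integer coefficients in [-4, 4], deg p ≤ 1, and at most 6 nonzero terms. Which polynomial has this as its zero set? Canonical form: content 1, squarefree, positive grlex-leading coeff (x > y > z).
x - y + 3*z - 2

1. The degree is 1 — the surface is flat (a plane).
2. Observable constraints: it crosses the y-axis at the gridline y = -2; it crosses the x-axis at the gridline x = 2.
3. Fitting integer coefficients to these (and the overall shape) gives p.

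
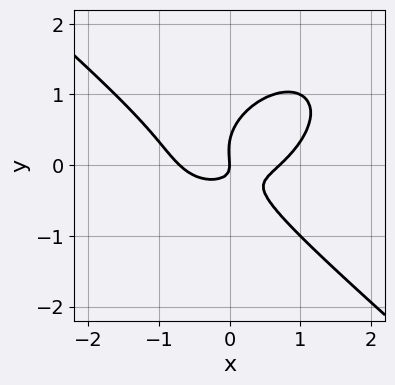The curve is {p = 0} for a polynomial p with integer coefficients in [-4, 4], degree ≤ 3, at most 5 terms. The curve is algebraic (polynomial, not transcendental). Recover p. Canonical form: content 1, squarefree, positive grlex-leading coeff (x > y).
2*x^3 + 3*y^3 - 3*x*y - y^2 - x

Degree: no degree-2 curve has this shape, so deg p = 3.
From the axis intercepts and sections: one x-axis crossing is at x = 0; it crosses the y-axis at the gridline y = 0.
These observations pin down the coefficients.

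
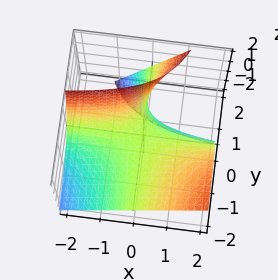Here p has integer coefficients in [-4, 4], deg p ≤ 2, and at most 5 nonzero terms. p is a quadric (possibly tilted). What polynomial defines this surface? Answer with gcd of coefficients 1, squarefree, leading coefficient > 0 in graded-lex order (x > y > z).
x*y - y*z + z

First, the degree is 2 — no degree-1 surface has this shape.
Then, observable constraints: it meets the z-axis at z = 0 (among the integer gridlines); every point of the y-axis in the box is on the surface; every point of the x-axis in the box is on the surface.
Finally, putting this together gives p.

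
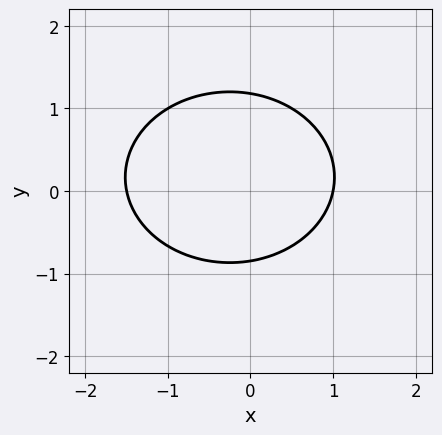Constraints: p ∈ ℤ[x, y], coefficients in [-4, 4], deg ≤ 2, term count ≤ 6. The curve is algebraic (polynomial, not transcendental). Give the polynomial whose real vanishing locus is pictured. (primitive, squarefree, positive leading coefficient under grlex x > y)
2*x^2 + 3*y^2 + x - y - 3

(a) The degree is 2 — a generic line meets the curve in up to 2 points.
(b) Reading off the gridlines: one x-axis crossing is at x = 1.
(c) These observations pin down the coefficients.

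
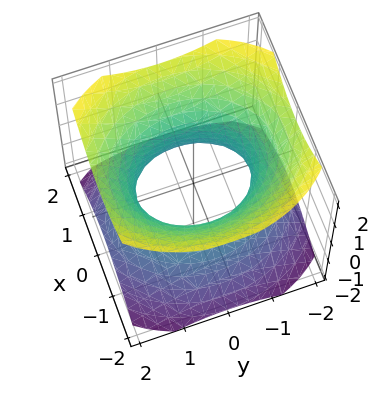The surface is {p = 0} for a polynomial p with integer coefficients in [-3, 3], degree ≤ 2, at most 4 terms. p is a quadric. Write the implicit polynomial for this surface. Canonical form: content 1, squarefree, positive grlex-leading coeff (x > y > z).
First, deg p = 2.
Next, symmetries: the y ↦ −y reflection is a symmetry, so y appears only in even powers; the x ↦ −x reflection is a symmetry, so x appears only in even powers; it's symmetric under z → −z, forcing even powers of z.
Then, observable constraints: the surface avoids every integer z-axis point in the box; the x-axis gridline crossings are at x ∈ {-1, 1}.
Finally, assembling these constraints gives the stated polynomial.

3*x^2 + 2*y^2 - 3*z^2 - 3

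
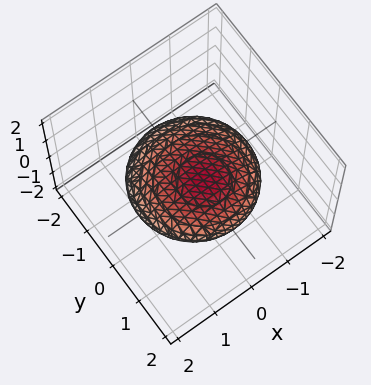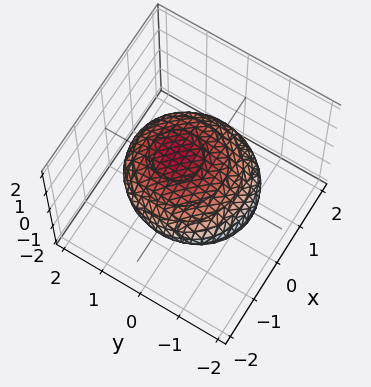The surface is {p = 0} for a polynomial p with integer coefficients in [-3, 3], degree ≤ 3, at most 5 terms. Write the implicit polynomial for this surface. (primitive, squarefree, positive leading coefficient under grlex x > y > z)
x^2 + y^2 - y*z + 3*z^2 - 2

(a) Degree: a generic line meets the surface in up to 2 points, so deg p = 2.
(b) Putting this together gives p.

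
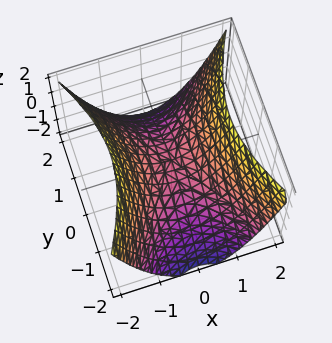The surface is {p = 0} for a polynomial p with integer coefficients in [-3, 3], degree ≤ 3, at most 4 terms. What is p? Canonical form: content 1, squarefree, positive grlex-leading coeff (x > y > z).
Degree: a hyperbolic paraboloid; a quadric, so deg p = 2.
Symmetries: mirror symmetry y ↦ −y ⇒ only even powers of y; the x ↦ −x reflection is a symmetry, so x appears only in even powers.
Reading off the gridlines: it meets the x-axis at x = 0 (among the integer gridlines); one y-axis crossing is at y = 0.
Together with the visible shape, these determine p as stated.

2*x^2 - y^2 - 2*z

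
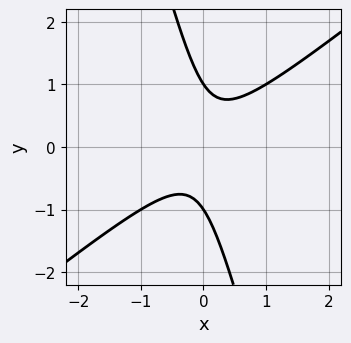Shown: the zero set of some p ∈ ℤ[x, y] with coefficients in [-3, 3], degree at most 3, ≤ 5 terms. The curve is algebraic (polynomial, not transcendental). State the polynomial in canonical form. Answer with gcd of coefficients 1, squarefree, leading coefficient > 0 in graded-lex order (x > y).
deg p = 2. No degree-1 curve has this shape.
Checking where it meets the axes: the curve avoids every integer x-axis point in the box; the y-axis gridline crossings are at y ∈ {-1, 1}.
The integer polynomial consistent with all of this is the stated p.

3*x^2 - 3*x*y - y^2 + 1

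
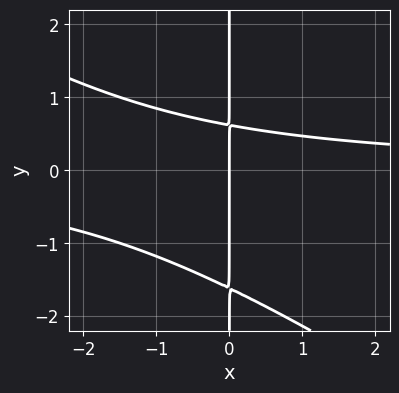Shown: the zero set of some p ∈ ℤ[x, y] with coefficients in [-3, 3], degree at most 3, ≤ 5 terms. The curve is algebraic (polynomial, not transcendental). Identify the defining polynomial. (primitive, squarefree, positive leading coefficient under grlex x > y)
1. The degree is 3 — the shape is more complex than any degree-2 curve.
2. Reading off the gridlines: every point of the y-axis in the box is on the curve; it crosses the x-axis at the gridline x = 0.
3. Solving for integer coefficients yields p as stated.

2*x^2*y + 3*x*y^2 + 3*x*y - 3*x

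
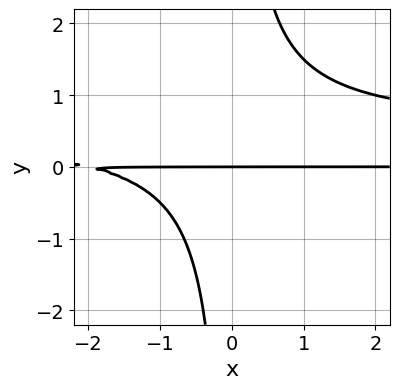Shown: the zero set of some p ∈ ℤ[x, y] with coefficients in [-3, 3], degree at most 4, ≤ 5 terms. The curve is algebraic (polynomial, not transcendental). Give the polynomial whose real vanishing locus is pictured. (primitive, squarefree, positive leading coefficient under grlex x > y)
1. deg p = 3. No degree-2 curve has this shape.
2. From the axis intercepts and sections: every point of the x-axis in the box is on the curve; it meets the y-axis at y = 0 (among the integer gridlines).
3. Solving for integer coefficients yields p as stated.

2*x*y^2 - x*y - 2*y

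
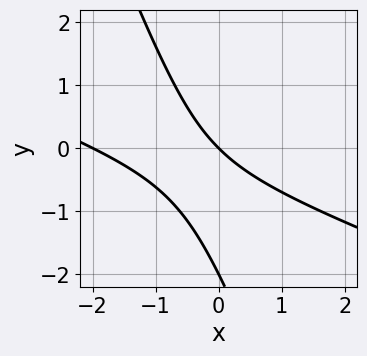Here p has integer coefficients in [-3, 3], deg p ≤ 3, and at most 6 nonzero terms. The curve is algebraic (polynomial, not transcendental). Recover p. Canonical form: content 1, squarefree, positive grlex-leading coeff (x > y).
First, degree: no degree-1 curve has this shape, so deg p = 2.
Next, from the axis intercepts and sections: the x-axis gridline crossings are at x ∈ {-2, 0}; the y-axis gridline crossings are at y ∈ {-2, 0}.
Finally, solving for integer coefficients yields p as stated.

x^2 + 3*x*y + y^2 + 2*x + 2*y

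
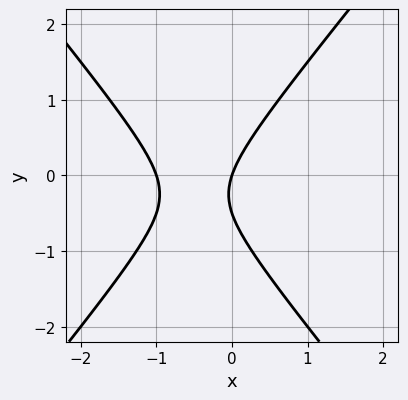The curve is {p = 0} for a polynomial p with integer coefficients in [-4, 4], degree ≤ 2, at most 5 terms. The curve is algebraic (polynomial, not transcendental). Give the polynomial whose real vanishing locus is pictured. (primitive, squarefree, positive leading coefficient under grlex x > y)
deg p = 2.
Checking where it meets the axes: the x-axis gridline crossings are at x ∈ {-1, 0}; it crosses the y-axis at the gridline y = 0.
Assembling these constraints gives the stated polynomial.

3*x^2 - 2*y^2 + 3*x - y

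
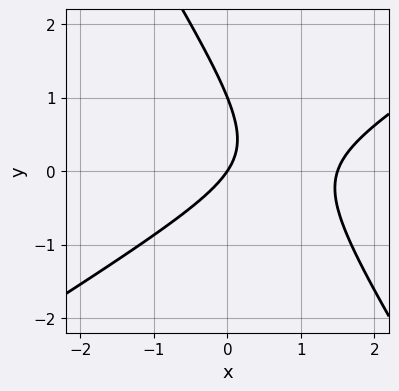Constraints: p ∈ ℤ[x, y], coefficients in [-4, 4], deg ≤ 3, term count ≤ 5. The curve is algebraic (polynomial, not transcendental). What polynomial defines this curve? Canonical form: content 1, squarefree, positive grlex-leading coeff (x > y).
(a) Degree: the shape is more complex than any degree-1 curve, so deg p = 2.
(b) Against the integer gridlines: it crosses the x-axis at the gridline x = 0; the y-axis gridline crossings are at y ∈ {0, 1}.
(c) These observations pin down the coefficients.

2*x^2 - 2*x*y - 2*y^2 - 3*x + 2*y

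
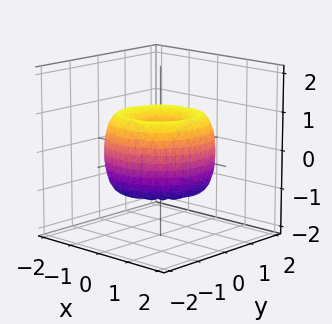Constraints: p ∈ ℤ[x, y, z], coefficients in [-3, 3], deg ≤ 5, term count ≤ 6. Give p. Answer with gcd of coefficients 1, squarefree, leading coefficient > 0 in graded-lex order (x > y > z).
First, the degree is 4 — a generic line meets the surface in up to 4 points.
Then, symmetries: every cross-section ⟂ z is a circle, so x, y appear only via x² + y².
Next, from the axis intercepts and sections: one z-axis crossing is at z = 0; it crosses the y-axis at the gridline y = 0.
Finally, assembling these constraints gives the stated polynomial.

x^4 + 2*x^2*y^2 + y^4 - 2*x^2 - 2*y^2 + z^2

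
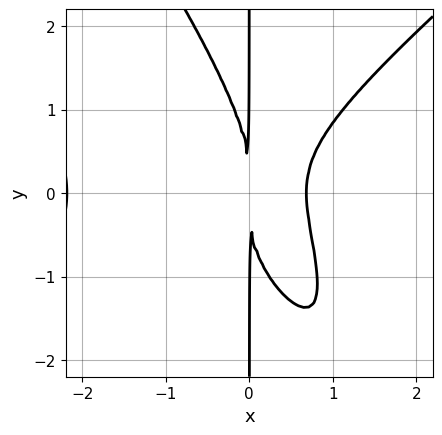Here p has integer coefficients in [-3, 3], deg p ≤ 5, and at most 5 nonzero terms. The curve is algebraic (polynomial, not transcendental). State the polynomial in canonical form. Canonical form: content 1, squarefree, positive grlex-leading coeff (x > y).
(a) deg p = 4. The shape is more complex than any degree-3 curve.
(b) From the axis intercepts and sections: every point of the y-axis in the box is on the curve.
(c) Assembling these constraints gives the stated polynomial.

2*x^4 - 2*x^2*y^2 - x*y^3 + 3*x^3 - 3*x^2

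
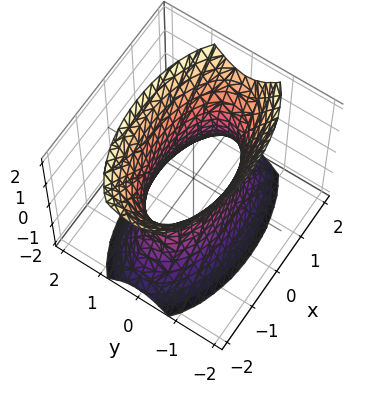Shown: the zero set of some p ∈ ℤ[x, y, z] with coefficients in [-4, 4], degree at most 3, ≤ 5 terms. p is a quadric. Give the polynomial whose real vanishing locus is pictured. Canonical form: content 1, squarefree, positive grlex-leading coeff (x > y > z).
Degree: an hourglass — one-sheet hyperboloid; a quadric, so deg p = 2.
Symmetries: mirror symmetry z ↦ −z ⇒ only even powers of z; mirror symmetry x ↦ −x ⇒ only even powers of x; it's symmetric under y → −y, forcing even powers of y.
Observable constraints: no z-intercept at any integer in the box.
Solving for integer coefficients yields p as stated.

x^2 + 3*y^2 - z^2 - 2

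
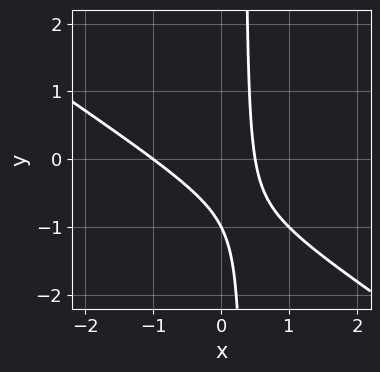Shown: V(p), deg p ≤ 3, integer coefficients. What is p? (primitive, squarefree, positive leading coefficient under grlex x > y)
2*x^2 + 3*x*y + x - y - 1

The degree is 2 — no degree-1 curve has this shape.
From the visible intercepts: it crosses the x-axis at the gridline x = -1; it meets the y-axis at y = -1 (among the integer gridlines).
Together with the visible shape, these determine p as stated.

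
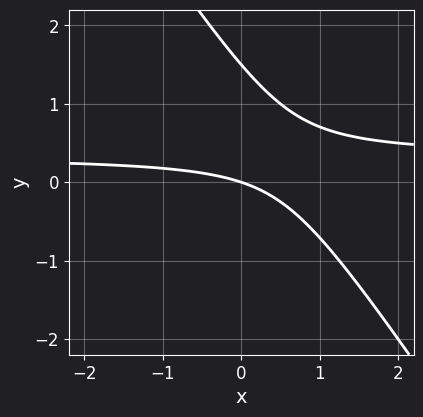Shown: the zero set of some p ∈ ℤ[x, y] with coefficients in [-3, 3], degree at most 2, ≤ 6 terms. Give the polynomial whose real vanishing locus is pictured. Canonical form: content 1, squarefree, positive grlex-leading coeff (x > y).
1. The degree is 2 — no degree-1 curve has this shape.
2. Against the integer gridlines: one x-axis crossing is at x = 0; it crosses the y-axis at the gridline y = 0.
3. Matching integer coefficients to the picture gives p.

3*x*y + 2*y^2 - x - 3*y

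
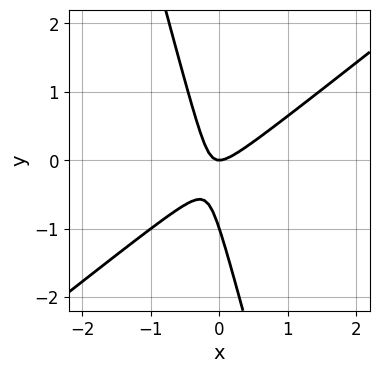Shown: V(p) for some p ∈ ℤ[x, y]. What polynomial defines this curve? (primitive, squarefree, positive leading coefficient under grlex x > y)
3*x^2 - 3*x*y - y^2 - y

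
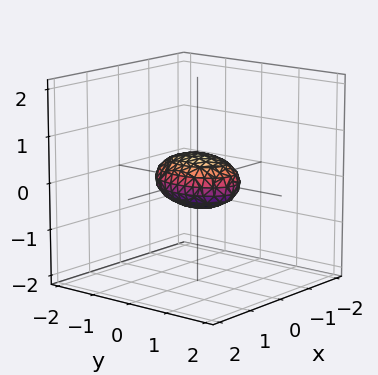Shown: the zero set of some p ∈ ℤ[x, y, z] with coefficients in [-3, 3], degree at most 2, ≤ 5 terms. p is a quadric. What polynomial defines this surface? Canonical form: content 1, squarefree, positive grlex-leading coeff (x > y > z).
2*x^2 + y^2 + 3*z^2 - 1

1. Degree: bounded and convex; a quadric, so deg p = 2.
2. Symmetries: the x ↦ −x reflection is a symmetry, so x appears only in even powers; it's symmetric under z → −z, forcing even powers of z; the y ↦ −y reflection is a symmetry, so y appears only in even powers.
3. Checking where it meets the axes: the y-axis gridline crossings are at y ∈ {-1, 1}.
4. Together with the visible shape, these determine p as stated.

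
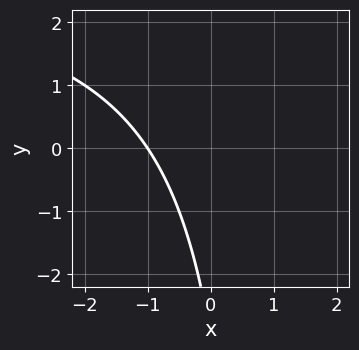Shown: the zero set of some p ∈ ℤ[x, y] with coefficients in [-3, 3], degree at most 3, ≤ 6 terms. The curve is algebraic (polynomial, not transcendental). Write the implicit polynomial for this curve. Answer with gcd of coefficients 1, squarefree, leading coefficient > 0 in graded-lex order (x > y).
1. deg p = 2.
2. From the axis intercepts and sections: it crosses the x-axis at the gridline x = -1; the curve avoids every integer y-axis point in the box.
3. Putting this together gives p.

x*y - 3*x - y - 3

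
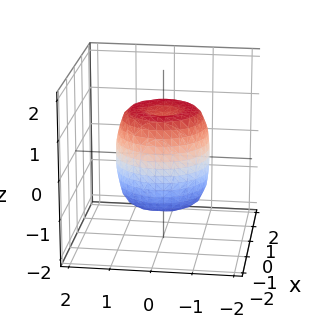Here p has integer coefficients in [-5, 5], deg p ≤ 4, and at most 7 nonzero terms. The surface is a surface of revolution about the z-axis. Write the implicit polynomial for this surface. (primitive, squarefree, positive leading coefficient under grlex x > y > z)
1. The degree is 4 — the shape is more complex than any degree-3 surface.
2. Symmetry: every cross-section ⟂ z is a circle, so x, y appear only via x² + y².
3. Reading off the gridlines: a circular section at z = 1 has radius exactly 1; the z-axis gridline crossings are at z ∈ {-1, 1}.
4. Together with the visible shape, these determine p as stated.

2*x^4 + 4*x^2*y^2 + 2*y^4 - 2*x^2 - 2*y^2 + z^2 - 1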